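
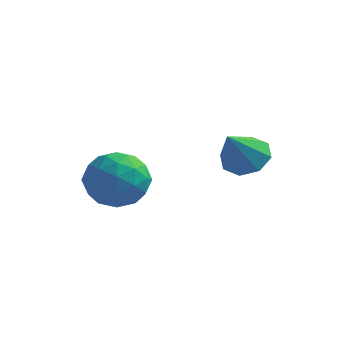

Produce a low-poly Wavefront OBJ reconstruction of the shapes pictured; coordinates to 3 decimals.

v 1.942 -1.111 -3.012
v 2.556 -0.595 -2.485
v 1.758 -2.309 -1.628
v 1.858 -0.382 -2.393
v 1.21 -0.597 -2.664
v 0.99 -1.112 -3.139
v 1.328 -1.627 -3.54
v 2.025 -1.84 -3.632
v 2.674 -1.626 -3.36
v 2.893 -1.11 -2.885
v -2.208 -2.732 -3.699
v -1.329 -3.044 -2.849
v -1.991 -4.556 -4.591
v -1.112 -4.868 -3.741
v -2.318 -4.747 -3.388
v -2.451 -3.62 -2.836
v -0.869 -3.98 -4.604
v -1.002 -2.853 -4.052
v -0.501 -3.815 -3.408
v -1.397 -4.289 -2.656
v -1.923 -3.311 -4.784
v -2.819 -3.785 -4.032
v -1.787 -2.728 -3.195
v -1.533 -4.872 -4.245
v -2.241 -4.801 -4.037
v -1.725 -4.984 -3.537
v -2.447 -3.067 -3.188
v -1.93 -3.25 -2.688
v -2.512 -4.251 -3.005
v -1.39 -4.35 -4.752
v -0.873 -4.533 -4.252
v -1.595 -2.616 -3.903
v -1.079 -2.799 -3.403
v -0.808 -3.349 -4.435
v -0.784 -3.365 -3.025
v -0.657 -4.436 -3.549
v -0.514 -3.915 -4.057
v -0.592 -3.252 -3.732
v -1.31 -3.644 -2.583
v -1.183 -4.715 -3.107
v -1.892 -4.644 -2.899
v -1.97 -3.982 -2.575
v -0.824 -4.097 -2.912
v -2.137 -2.885 -4.333
v -2.01 -3.956 -4.857
v -1.35 -3.618 -4.865
v -1.428 -2.956 -4.541
v -2.663 -3.164 -3.891
v -2.536 -4.235 -4.415
v -2.728 -4.348 -3.708
v -2.806 -3.685 -3.383
v -2.496 -3.503 -4.528
f 2 1 4
f 2 4 3
f 4 1 5
f 4 5 3
f 5 1 6
f 5 6 3
f 6 1 7
f 6 7 3
f 7 1 8
f 7 8 3
f 8 1 9
f 8 9 3
f 9 1 10
f 9 10 3
f 10 1 2
f 10 2 3
f 11 48 27
f 48 22 51
f 27 51 16
f 48 51 27
f 11 27 23
f 27 16 28
f 23 28 12
f 27 28 23
f 11 23 32
f 23 12 33
f 32 33 18
f 23 33 32
f 11 32 44
f 32 18 47
f 44 47 21
f 32 47 44
f 11 44 48
f 44 21 52
f 48 52 22
f 44 52 48
f 12 28 39
f 28 16 42
f 39 42 20
f 28 42 39
f 16 51 29
f 51 22 50
f 29 50 15
f 51 50 29
f 22 52 49
f 52 21 45
f 49 45 13
f 52 45 49
f 21 47 46
f 47 18 34
f 46 34 17
f 47 34 46
f 18 33 38
f 33 12 35
f 38 35 19
f 33 35 38
f 14 40 26
f 40 20 41
f 26 41 15
f 40 41 26
f 14 26 24
f 26 15 25
f 24 25 13
f 26 25 24
f 14 24 31
f 24 13 30
f 31 30 17
f 24 30 31
f 14 31 36
f 31 17 37
f 36 37 19
f 31 37 36
f 14 36 40
f 36 19 43
f 40 43 20
f 36 43 40
f 15 41 29
f 41 20 42
f 29 42 16
f 41 42 29
f 13 25 49
f 25 15 50
f 49 50 22
f 25 50 49
f 17 30 46
f 30 13 45
f 46 45 21
f 30 45 46
f 19 37 38
f 37 17 34
f 38 34 18
f 37 34 38
f 20 43 39
f 43 19 35
f 39 35 12
f 43 35 39



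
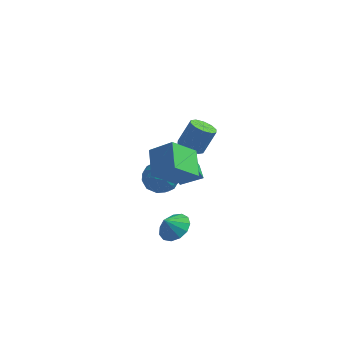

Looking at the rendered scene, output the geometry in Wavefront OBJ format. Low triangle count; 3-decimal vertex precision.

v 1.95 -1.836 -1.292
v 1.106 -3.137 0.064
v 1.11 -0.408 -0.445
v 0.266 -1.71 0.911
v 3.274 -1.65 -0.291
v 2.43 -2.952 1.065
v 2.434 -0.223 0.556
v 1.59 -1.524 1.912
v -0.665 2.301 -3.421
v -0.073 2.169 -4.43
v -1.027 0.431 -3.39
v -0.435 0.299 -4.399
v 0.141 0.574 -3.41
v 0.366 1.73 -3.429
v -1.466 0.87 -4.391
v -1.241 2.026 -4.41
v -0.568 1.285 -5.03
v 0.425 1.102 -4.424
v -1.525 1.498 -3.396
v -0.532 1.315 -2.79
v -0.337 2.399 -3.928
v -0.763 0.201 -3.892
v -0.424 0.363 -3.31
v -0.076 0.285 -3.904
v -0.079 2.141 -3.34
v 0.269 2.064 -3.933
v 0.395 1.126 -3.334
v -1.369 0.536 -3.887
v -1.021 0.459 -4.48
v -1.024 2.315 -3.916
v -0.676 2.237 -4.51
v -1.495 1.474 -4.486
v -0.28 1.802 -4.874
v -0.493 0.703 -4.856
v -1.099 1.038 -4.851
v -0.967 1.717 -4.862
v 0.304 1.695 -4.518
v 0.091 0.595 -4.499
v 0.43 0.757 -3.918
v 0.561 1.437 -3.93
v 0.013 1.175 -4.87
v -1.191 2.005 -3.321
v -1.404 0.905 -3.302
v -1.661 1.163 -3.89
v -1.53 1.843 -3.902
v -0.607 1.897 -2.964
v -0.82 0.798 -2.946
v -0.133 0.883 -2.958
v -0.001 1.562 -2.969
v -1.113 1.425 -2.95
v 2.791 -3.713 -3.316
v 3.652 -3.535 -2.817
v 2.389 -4.207 -2.444
v 3.315 -3.088 -2.719
v 2.811 -2.838 -2.81
v 2.301 -2.867 -3.062
v 1.947 -3.163 -3.394
v 1.861 -3.635 -3.701
v 2.07 -4.13 -3.886
v 2.508 -4.494 -3.89
v 3.036 -4.609 -3.712
v 3.487 -4.439 -3.407
v 3.716 -4.039 -3.074
v 1.408 -0.171 -2.786
v 1.307 -0.786 -1.645
v 0.787 0.585 -2.433
v 0.686 -0.03 -1.292
v 2.534 0.53 -2.308
v 2.433 -0.085 -1.167
v 1.913 1.286 -1.955
v 1.812 0.671 -0.814
v 0.352 3.391 -2.364
v 1.169 3.381 -2.632
v 1.685 4.039 -1.084
v 0.868 4.049 -0.816
v 0.959 3.852 -2.762
v 1.475 4.51 -1.214
v 0.517 4.146 -2.74
v 1.033 4.805 -1.192
v 0.012 4.153 -2.575
v 0.528 4.811 -1.026
v -0.363 3.868 -2.329
v 0.153 4.526 -0.78
v -0.465 3.401 -2.096
v 0.051 4.059 -0.548
v -0.255 2.93 -1.966
v 0.261 3.588 -0.418
v 0.187 2.635 -1.988
v 0.703 3.294 -0.44
v 0.692 2.629 -2.154
v 1.208 3.287 -0.605
v 1.067 2.914 -2.4
v 1.583 3.572 -0.851
f 2 4 1
f 5 2 1
f 1 4 3
f 3 5 1
f 2 8 4
f 6 2 5
f 6 8 2
f 4 8 3
f 7 5 3
f 3 8 7
f 7 6 5
f 8 6 7
f 9 46 25
f 46 20 49
f 25 49 14
f 46 49 25
f 9 25 21
f 25 14 26
f 21 26 10
f 25 26 21
f 9 21 30
f 21 10 31
f 30 31 16
f 21 31 30
f 9 30 42
f 30 16 45
f 42 45 19
f 30 45 42
f 9 42 46
f 42 19 50
f 46 50 20
f 42 50 46
f 10 26 37
f 26 14 40
f 37 40 18
f 26 40 37
f 14 49 27
f 49 20 48
f 27 48 13
f 49 48 27
f 20 50 47
f 50 19 43
f 47 43 11
f 50 43 47
f 19 45 44
f 45 16 32
f 44 32 15
f 45 32 44
f 16 31 36
f 31 10 33
f 36 33 17
f 31 33 36
f 12 38 24
f 38 18 39
f 24 39 13
f 38 39 24
f 12 24 22
f 24 13 23
f 22 23 11
f 24 23 22
f 12 22 29
f 22 11 28
f 29 28 15
f 22 28 29
f 12 29 34
f 29 15 35
f 34 35 17
f 29 35 34
f 12 34 38
f 34 17 41
f 38 41 18
f 34 41 38
f 13 39 27
f 39 18 40
f 27 40 14
f 39 40 27
f 11 23 47
f 23 13 48
f 47 48 20
f 23 48 47
f 15 28 44
f 28 11 43
f 44 43 19
f 28 43 44
f 17 35 36
f 35 15 32
f 36 32 16
f 35 32 36
f 18 41 37
f 41 17 33
f 37 33 10
f 41 33 37
f 52 51 54
f 52 54 53
f 54 51 55
f 54 55 53
f 55 51 56
f 55 56 53
f 56 51 57
f 56 57 53
f 57 51 58
f 57 58 53
f 58 51 59
f 58 59 53
f 59 51 60
f 59 60 53
f 60 51 61
f 60 61 53
f 61 51 62
f 61 62 53
f 62 51 63
f 62 63 53
f 63 51 52
f 63 52 53
f 65 67 64
f 68 65 64
f 64 67 66
f 66 68 64
f 65 71 67
f 69 65 68
f 69 71 65
f 67 71 66
f 70 68 66
f 66 71 70
f 70 69 68
f 71 69 70
f 73 72 76
f 73 76 74
f 74 76 77
f 74 77 75
f 76 72 78
f 76 78 77
f 77 78 79
f 77 79 75
f 78 72 80
f 78 80 79
f 79 80 81
f 79 81 75
f 80 72 82
f 80 82 81
f 81 82 83
f 81 83 75
f 82 72 84
f 82 84 83
f 83 84 85
f 83 85 75
f 84 72 86
f 84 86 85
f 85 86 87
f 85 87 75
f 86 72 88
f 86 88 87
f 87 88 89
f 87 89 75
f 88 72 90
f 88 90 89
f 89 90 91
f 89 91 75
f 90 72 92
f 90 92 91
f 91 92 93
f 91 93 75
f 92 72 73
f 92 73 93
f 93 73 74
f 93 74 75



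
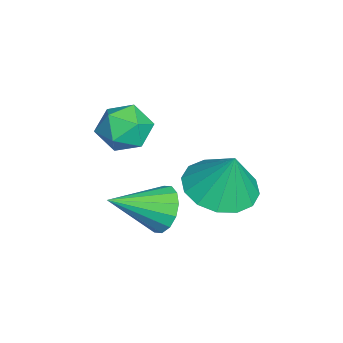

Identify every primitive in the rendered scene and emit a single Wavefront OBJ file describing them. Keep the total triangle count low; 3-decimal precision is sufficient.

v -3.69 -3.344 -0.465
v -3.168 -3.181 -1.091
v -2.692 -3.939 0.211
v -2.17 -3.776 -0.415
v -2.464 -3.156 0.054
v -3.081 -2.788 -0.364
v -2.779 -4.332 -0.516
v -3.396 -3.964 -0.934
v -2.606 -3.791 -1.122
v -2.411 -3.064 -0.77
v -3.449 -4.056 -0.11
v -3.254 -3.329 0.242
v -1.444 -2.445 -2.472
v -1.093 -2.016 -1.952
v -0.876 -3.815 -1.728
v -1.451 -2.084 -1.803
v -1.807 -2.248 -1.834
v -2.066 -2.465 -2.036
v -2.158 -2.677 -2.354
v -2.059 -2.826 -2.705
v -1.796 -2.873 -2.993
v -1.438 -2.806 -3.141
v -1.082 -2.641 -3.111
v -0.823 -2.424 -2.909
v -0.73 -2.213 -2.59
v -0.829 -2.063 -2.24
v -2.833 -1.039 -2.561
v -1.921 -1.596 -2.623
v -2.507 -0.661 -1.179
v -1.789 -1.086 -2.794
v -1.937 -0.563 -2.903
v -2.325 -0.168 -2.92
v -2.849 -0.007 -2.841
v -3.369 -0.122 -2.687
v -3.744 -0.483 -2.499
v -3.876 -0.993 -2.328
v -3.728 -1.516 -2.22
v -3.34 -1.911 -2.203
v -2.816 -2.072 -2.282
v -2.297 -1.957 -2.436
f 1 12 6
f 1 6 2
f 1 2 8
f 1 8 11
f 1 11 12
f 2 6 10
f 6 12 5
f 12 11 3
f 11 8 7
f 8 2 9
f 4 10 5
f 4 5 3
f 4 3 7
f 4 7 9
f 4 9 10
f 5 10 6
f 3 5 12
f 7 3 11
f 9 7 8
f 10 9 2
f 14 13 16
f 14 16 15
f 16 13 17
f 16 17 15
f 17 13 18
f 17 18 15
f 18 13 19
f 18 19 15
f 19 13 20
f 19 20 15
f 20 13 21
f 20 21 15
f 21 13 22
f 21 22 15
f 22 13 23
f 22 23 15
f 23 13 24
f 23 24 15
f 24 13 25
f 24 25 15
f 25 13 26
f 25 26 15
f 26 13 14
f 26 14 15
f 28 27 30
f 28 30 29
f 30 27 31
f 30 31 29
f 31 27 32
f 31 32 29
f 32 27 33
f 32 33 29
f 33 27 34
f 33 34 29
f 34 27 35
f 34 35 29
f 35 27 36
f 35 36 29
f 36 27 37
f 36 37 29
f 37 27 38
f 37 38 29
f 38 27 39
f 38 39 29
f 39 27 40
f 39 40 29
f 40 27 28
f 40 28 29



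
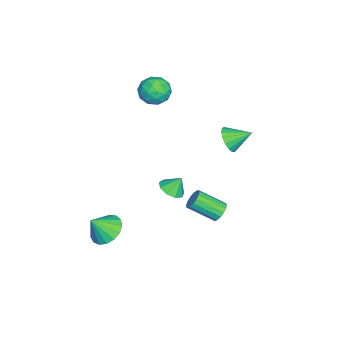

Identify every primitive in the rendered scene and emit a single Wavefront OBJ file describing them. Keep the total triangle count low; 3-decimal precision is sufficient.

v -2.706 -1.368 4.564
v -2.246 -1.051 3.762
v -2.754 -2.829 3.958
v -2.294 -2.512 3.156
v -1.817 -2.554 4.009
v -1.787 -1.651 4.383
v -3.213 -2.229 3.337
v -3.183 -1.326 3.711
v -2.559 -1.583 3.003
v -1.697 -1.783 3.419
v -3.303 -2.097 4.301
v -2.441 -2.297 4.717
v -2.472 -1.081 4.216
v -2.528 -2.799 3.504
v -2.248 -2.823 4.005
v -1.978 -2.637 3.533
v -2.202 -1.434 4.581
v -1.932 -1.248 4.11
v -1.68 -2.131 4.255
v -3.068 -2.632 3.61
v -2.798 -2.446 3.139
v -3.022 -1.243 4.187
v -2.752 -1.057 3.715
v -3.32 -1.749 3.465
v -2.385 -1.207 3.299
v -2.413 -2.066 2.943
v -2.953 -1.9 3.049
v -2.936 -1.369 3.269
v -1.878 -1.325 3.543
v -1.907 -2.184 3.187
v -1.626 -2.209 3.688
v -1.609 -1.678 3.908
v -2.062 -1.638 3.097
v -3.093 -1.696 4.533
v -3.122 -2.555 4.177
v -3.391 -2.202 3.812
v -3.374 -1.671 4.032
v -2.587 -1.814 4.777
v -2.615 -2.673 4.421
v -2.064 -2.511 4.451
v -2.047 -1.98 4.671
v -2.938 -2.242 4.623
v 3.698 -3.171 -2.8
v 4.307 -3.713 -3.412
v 4.182 -3.869 -1.7
v 4.58 -3.328 -3.288
v 4.65 -2.906 -3.052
v 4.502 -2.546 -2.758
v 4.17 -2.328 -2.473
v 3.73 -2.304 -2.264
v 3.282 -2.478 -2.177
v 2.93 -2.811 -2.233
v 2.753 -3.227 -2.419
v 2.793 -3.629 -2.692
v 3.04 -3.927 -2.99
v 3.438 -4.052 -3.244
v 3.895 -3.974 -3.397
v 0.523 2.664 3.013
v 1.194 2.962 2.627
v 0.357 3.856 3.647
v 0.895 3.051 2.381
v 0.511 3.052 2.28
v 0.13 2.963 2.347
v -0.162 2.806 2.566
v -0.296 2.617 2.888
v -0.243 2.438 3.239
v -0.015 2.311 3.538
v 0.337 2.265 3.717
v 0.731 2.31 3.735
v 1.078 2.436 3.587
v 1.297 2.615 3.308
v 1.339 2.805 2.962
v 2.145 2.563 -1.609
v 2.44 2.278 -2.087
v 2.55 0.852 -1.169
v 2.255 1.137 -0.691
v 2.664 2.399 -1.926
v 2.774 0.973 -1.008
v 2.769 2.558 -1.692
v 2.879 1.131 -0.774
v 2.732 2.718 -1.44
v 2.842 1.291 -0.521
v 2.56 2.842 -1.226
v 2.67 1.416 -0.307
v 2.293 2.903 -1.099
v 2.403 1.476 -0.181
v 1.992 2.886 -1.09
v 2.102 1.459 -0.172
v 1.726 2.795 -1.2
v 1.836 1.368 -0.281
v 1.556 2.651 -1.403
v 1.666 1.224 -0.485
v 1.521 2.487 -1.653
v 1.631 1.06 -0.735
v 1.629 2.34 -1.894
v 1.739 0.914 -0.976
v 1.855 2.245 -2.069
v 1.965 0.818 -1.151
v 2.148 2.222 -2.139
v 2.258 0.796 -1.221
v -1.666 -0.846 -3.621
v -1.199 -1.374 -3.222
v -1.834 -0.314 -2.719
v -0.891 -0.954 -3.412
v -0.946 -0.484 -3.7
v -1.338 -0.183 -3.951
v -1.883 -0.193 -4.047
v -2.327 -0.508 -3.944
v -2.462 -0.981 -3.689
v -2.224 -1.391 -3.402
v -1.725 -1.546 -3.218
f 1 38 17
f 38 12 41
f 17 41 6
f 38 41 17
f 1 17 13
f 17 6 18
f 13 18 2
f 17 18 13
f 1 13 22
f 13 2 23
f 22 23 8
f 13 23 22
f 1 22 34
f 22 8 37
f 34 37 11
f 22 37 34
f 1 34 38
f 34 11 42
f 38 42 12
f 34 42 38
f 2 18 29
f 18 6 32
f 29 32 10
f 18 32 29
f 6 41 19
f 41 12 40
f 19 40 5
f 41 40 19
f 12 42 39
f 42 11 35
f 39 35 3
f 42 35 39
f 11 37 36
f 37 8 24
f 36 24 7
f 37 24 36
f 8 23 28
f 23 2 25
f 28 25 9
f 23 25 28
f 4 30 16
f 30 10 31
f 16 31 5
f 30 31 16
f 4 16 14
f 16 5 15
f 14 15 3
f 16 15 14
f 4 14 21
f 14 3 20
f 21 20 7
f 14 20 21
f 4 21 26
f 21 7 27
f 26 27 9
f 21 27 26
f 4 26 30
f 26 9 33
f 30 33 10
f 26 33 30
f 5 31 19
f 31 10 32
f 19 32 6
f 31 32 19
f 3 15 39
f 15 5 40
f 39 40 12
f 15 40 39
f 7 20 36
f 20 3 35
f 36 35 11
f 20 35 36
f 9 27 28
f 27 7 24
f 28 24 8
f 27 24 28
f 10 33 29
f 33 9 25
f 29 25 2
f 33 25 29
f 44 43 46
f 44 46 45
f 46 43 47
f 46 47 45
f 47 43 48
f 47 48 45
f 48 43 49
f 48 49 45
f 49 43 50
f 49 50 45
f 50 43 51
f 50 51 45
f 51 43 52
f 51 52 45
f 52 43 53
f 52 53 45
f 53 43 54
f 53 54 45
f 54 43 55
f 54 55 45
f 55 43 56
f 55 56 45
f 56 43 57
f 56 57 45
f 57 43 44
f 57 44 45
f 59 58 61
f 59 61 60
f 61 58 62
f 61 62 60
f 62 58 63
f 62 63 60
f 63 58 64
f 63 64 60
f 64 58 65
f 64 65 60
f 65 58 66
f 65 66 60
f 66 58 67
f 66 67 60
f 67 58 68
f 67 68 60
f 68 58 69
f 68 69 60
f 69 58 70
f 69 70 60
f 70 58 71
f 70 71 60
f 71 58 72
f 71 72 60
f 72 58 59
f 72 59 60
f 74 73 77
f 74 77 75
f 75 77 78
f 75 78 76
f 77 73 79
f 77 79 78
f 78 79 80
f 78 80 76
f 79 73 81
f 79 81 80
f 80 81 82
f 80 82 76
f 81 73 83
f 81 83 82
f 82 83 84
f 82 84 76
f 83 73 85
f 83 85 84
f 84 85 86
f 84 86 76
f 85 73 87
f 85 87 86
f 86 87 88
f 86 88 76
f 87 73 89
f 87 89 88
f 88 89 90
f 88 90 76
f 89 73 91
f 89 91 90
f 90 91 92
f 90 92 76
f 91 73 93
f 91 93 92
f 92 93 94
f 92 94 76
f 93 73 95
f 93 95 94
f 94 95 96
f 94 96 76
f 95 73 97
f 95 97 96
f 96 97 98
f 96 98 76
f 97 73 99
f 97 99 98
f 98 99 100
f 98 100 76
f 99 73 74
f 99 74 100
f 100 74 75
f 100 75 76
f 102 101 104
f 102 104 103
f 104 101 105
f 104 105 103
f 105 101 106
f 105 106 103
f 106 101 107
f 106 107 103
f 107 101 108
f 107 108 103
f 108 101 109
f 108 109 103
f 109 101 110
f 109 110 103
f 110 101 111
f 110 111 103
f 111 101 102
f 111 102 103



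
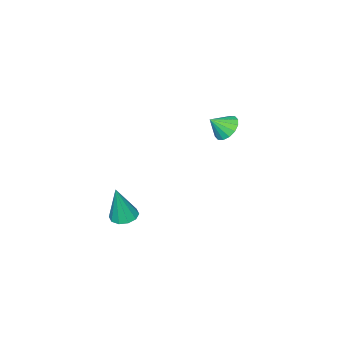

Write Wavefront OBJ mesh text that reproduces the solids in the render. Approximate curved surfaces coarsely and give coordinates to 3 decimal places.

v 2.309 -3.89 -1.174
v 2.642 -3.333 -1.213
v 2.691 -3.99 0.634
v 2.26 -3.244 -1.128
v 1.897 -3.401 -1.06
v 1.691 -3.745 -1.035
v 1.721 -4.145 -1.064
v 1.976 -4.447 -1.134
v 2.359 -4.537 -1.22
v 2.722 -4.379 -1.288
v 2.928 -4.035 -1.312
v 2.897 -3.636 -1.284
v -3.714 -3.383 1.557
v -3.37 -3.747 1.012
v -3.066 -3.797 2.243
v -3.186 -3.412 1.04
v -3.143 -3.07 1.206
v -3.253 -2.811 1.467
v -3.487 -2.706 1.752
v -3.782 -2.782 1.984
v -4.058 -3.02 2.103
v -4.242 -3.354 2.075
v -4.285 -3.697 1.908
v -4.175 -3.955 1.648
v -3.941 -4.06 1.363
v -3.647 -3.984 1.131
f 2 1 4
f 2 4 3
f 4 1 5
f 4 5 3
f 5 1 6
f 5 6 3
f 6 1 7
f 6 7 3
f 7 1 8
f 7 8 3
f 8 1 9
f 8 9 3
f 9 1 10
f 9 10 3
f 10 1 11
f 10 11 3
f 11 1 12
f 11 12 3
f 12 1 2
f 12 2 3
f 14 13 16
f 14 16 15
f 16 13 17
f 16 17 15
f 17 13 18
f 17 18 15
f 18 13 19
f 18 19 15
f 19 13 20
f 19 20 15
f 20 13 21
f 20 21 15
f 21 13 22
f 21 22 15
f 22 13 23
f 22 23 15
f 23 13 24
f 23 24 15
f 24 13 25
f 24 25 15
f 25 13 26
f 25 26 15
f 26 13 14
f 26 14 15



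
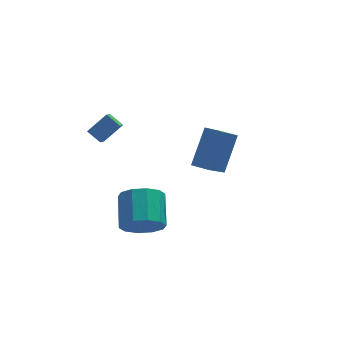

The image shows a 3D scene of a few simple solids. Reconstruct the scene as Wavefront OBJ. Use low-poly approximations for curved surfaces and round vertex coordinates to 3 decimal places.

v 1.039 0.107 0.59
v 1.945 1.181 2.083
v 0.402 0.7 0.551
v 1.309 1.773 2.044
v 2.051 1.107 -0.744
v 2.958 2.18 0.749
v 1.415 1.699 -0.783
v 2.321 2.773 0.71
v -2.661 -2.794 0.248
v -2.179 -2.481 -0.57
v -1.856 -1.033 0.174
v -2.339 -1.346 0.992
v -2.773 -2.32 -0.626
v -2.45 -0.872 0.119
v -3.324 -2.34 -0.348
v -3.002 -0.892 0.397
v -3.623 -2.534 0.158
v -3.3 -1.085 0.902
v -3.554 -2.827 0.698
v -3.231 -1.378 1.442
v -3.144 -3.107 1.066
v -2.821 -1.659 1.81
v -2.55 -3.268 1.121
v -2.227 -1.82 1.866
v -1.998 -3.248 0.843
v -1.676 -1.8 1.588
v -1.7 -3.055 0.338
v -1.377 -1.606 1.082
v -1.769 -2.762 -0.202
v -1.446 -1.313 0.542
v -3.698 3.025 1.856
v -2.759 3.272 2.594
v -3.371 3.759 1.195
v -2.432 4.005 1.933
v -3.248 2.475 1.467
v -2.309 2.721 2.205
v -2.921 3.208 0.806
v -1.982 3.455 1.544
f 2 4 1
f 5 2 1
f 1 4 3
f 3 5 1
f 2 8 4
f 6 2 5
f 6 8 2
f 4 8 3
f 7 5 3
f 3 8 7
f 7 6 5
f 8 6 7
f 10 9 13
f 10 13 11
f 11 13 14
f 11 14 12
f 13 9 15
f 13 15 14
f 14 15 16
f 14 16 12
f 15 9 17
f 15 17 16
f 16 17 18
f 16 18 12
f 17 9 19
f 17 19 18
f 18 19 20
f 18 20 12
f 19 9 21
f 19 21 20
f 20 21 22
f 20 22 12
f 21 9 23
f 21 23 22
f 22 23 24
f 22 24 12
f 23 9 25
f 23 25 24
f 24 25 26
f 24 26 12
f 25 9 27
f 25 27 26
f 26 27 28
f 26 28 12
f 27 9 29
f 27 29 28
f 28 29 30
f 28 30 12
f 29 9 10
f 29 10 30
f 30 10 11
f 30 11 12
f 32 34 31
f 35 32 31
f 31 34 33
f 33 35 31
f 32 38 34
f 36 32 35
f 36 38 32
f 34 38 33
f 37 35 33
f 33 38 37
f 37 36 35
f 38 36 37



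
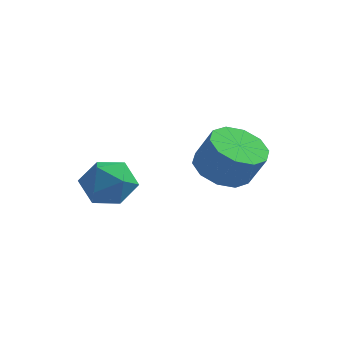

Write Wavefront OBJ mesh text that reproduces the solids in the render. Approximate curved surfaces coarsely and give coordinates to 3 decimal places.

v -0.441 2.045 -1.488
v 0.353 1.428 -1.577
v -1.433 0.752 -1.383
v -0.639 0.135 -1.472
v -0.757 0.688 -0.636
v -0.144 1.488 -0.701
v -0.936 0.692 -2.259
v -0.323 1.492 -2.324
v 0.048 0.592 -2.053
v 0.158 0.59 -1.05
v -1.238 1.59 -1.91
v -1.128 1.588 -0.907
v 2.303 3.735 -1.614
v 3.114 4.293 -1.98
v 3.748 4.162 -0.772
v 2.937 3.605 -0.406
v 2.691 4.706 -1.712
v 3.325 4.575 -0.505
v 2.12 4.749 -1.407
v 2.754 4.618 -0.2
v 1.618 4.404 -1.181
v 2.253 4.273 0.026
v 1.378 3.804 -1.12
v 2.013 3.673 0.087
v 1.492 3.178 -1.248
v 2.126 3.047 -0.04
v 1.915 2.765 -1.515
v 2.549 2.634 -0.308
v 2.486 2.722 -1.82
v 3.12 2.591 -0.613
v 2.987 3.067 -2.046
v 3.622 2.936 -0.839
v 3.227 3.667 -2.107
v 3.862 3.536 -0.9
f 1 12 6
f 1 6 2
f 1 2 8
f 1 8 11
f 1 11 12
f 2 6 10
f 6 12 5
f 12 11 3
f 11 8 7
f 8 2 9
f 4 10 5
f 4 5 3
f 4 3 7
f 4 7 9
f 4 9 10
f 5 10 6
f 3 5 12
f 7 3 11
f 9 7 8
f 10 9 2
f 14 13 17
f 14 17 15
f 15 17 18
f 15 18 16
f 17 13 19
f 17 19 18
f 18 19 20
f 18 20 16
f 19 13 21
f 19 21 20
f 20 21 22
f 20 22 16
f 21 13 23
f 21 23 22
f 22 23 24
f 22 24 16
f 23 13 25
f 23 25 24
f 24 25 26
f 24 26 16
f 25 13 27
f 25 27 26
f 26 27 28
f 26 28 16
f 27 13 29
f 27 29 28
f 28 29 30
f 28 30 16
f 29 13 31
f 29 31 30
f 30 31 32
f 30 32 16
f 31 13 33
f 31 33 32
f 32 33 34
f 32 34 16
f 33 13 14
f 33 14 34
f 34 14 15
f 34 15 16



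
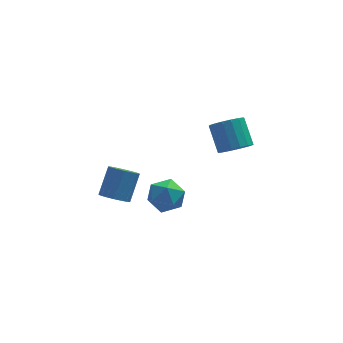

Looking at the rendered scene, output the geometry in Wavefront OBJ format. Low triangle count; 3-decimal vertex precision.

v 3.563 -0.199 -0.212
v 4.191 0.472 -0.759
v 3.906 1.85 0.606
v 3.277 1.179 1.152
v 3.724 0.562 -0.947
v 3.439 1.94 0.418
v 3.219 0.477 -0.967
v 2.934 1.855 0.398
v 2.793 0.238 -0.814
v 2.508 1.616 0.551
v 2.543 -0.102 -0.523
v 2.258 1.276 0.841
v 2.527 -0.464 -0.161
v 2.242 0.914 1.203
v 2.748 -0.765 0.189
v 2.463 0.613 1.554
v 3.156 -0.937 0.447
v 2.871 0.441 1.812
v 3.656 -0.939 0.555
v 3.371 0.439 1.919
v 4.136 -0.772 0.486
v 3.851 0.606 1.851
v 4.484 -0.474 0.258
v 4.199 0.904 1.622
v 4.621 -0.112 -0.079
v 4.336 1.265 1.286
v 4.515 0.229 -0.445
v 4.23 1.607 0.919
v -4.048 -3.944 -0.277
v -3.432 -4.606 -0.103
v -2.716 -3.557 1.35
v -3.332 -2.896 1.177
v -3.236 -4.367 -0.372
v -2.52 -3.318 1.082
v -3.201 -4.045 -0.622
v -2.485 -2.996 0.832
v -3.334 -3.702 -0.803
v -2.617 -2.654 0.65
v -3.608 -3.408 -0.881
v -2.891 -2.359 0.573
v -3.969 -3.22 -0.838
v -3.253 -2.171 0.615
v -4.346 -3.176 -0.685
v -3.63 -2.127 0.768
v -4.664 -3.283 -0.45
v -3.948 -2.234 1.003
v -4.86 -3.522 -0.182
v -4.144 -2.473 1.272
v -4.895 -3.844 0.068
v -4.179 -2.795 1.522
v -4.763 -4.186 0.25
v -4.046 -3.138 1.703
v -4.489 -4.481 0.327
v -3.772 -3.432 1.781
v -4.127 -4.669 0.285
v -3.411 -3.62 1.738
v -3.75 -4.713 0.132
v -3.034 -3.664 1.585
v -1.757 -2.445 -0.736
v -1.18 -1.776 -1.577
v -0.76 -4.044 -1.323
v -0.183 -3.375 -2.164
v 0.05 -3.199 -0.98
v -0.566 -2.211 -0.617
v -1.374 -3.609 -2.283
v -1.99 -2.621 -1.92
v -0.943 -2.496 -2.533
v -0.063 -2.242 -1.728
v -1.877 -3.578 -1.172
v -0.997 -3.324 -0.367
f 2 1 5
f 2 5 3
f 3 5 6
f 3 6 4
f 5 1 7
f 5 7 6
f 6 7 8
f 6 8 4
f 7 1 9
f 7 9 8
f 8 9 10
f 8 10 4
f 9 1 11
f 9 11 10
f 10 11 12
f 10 12 4
f 11 1 13
f 11 13 12
f 12 13 14
f 12 14 4
f 13 1 15
f 13 15 14
f 14 15 16
f 14 16 4
f 15 1 17
f 15 17 16
f 16 17 18
f 16 18 4
f 17 1 19
f 17 19 18
f 18 19 20
f 18 20 4
f 19 1 21
f 19 21 20
f 20 21 22
f 20 22 4
f 21 1 23
f 21 23 22
f 22 23 24
f 22 24 4
f 23 1 25
f 23 25 24
f 24 25 26
f 24 26 4
f 25 1 27
f 25 27 26
f 26 27 28
f 26 28 4
f 27 1 2
f 27 2 28
f 28 2 3
f 28 3 4
f 30 29 33
f 30 33 31
f 31 33 34
f 31 34 32
f 33 29 35
f 33 35 34
f 34 35 36
f 34 36 32
f 35 29 37
f 35 37 36
f 36 37 38
f 36 38 32
f 37 29 39
f 37 39 38
f 38 39 40
f 38 40 32
f 39 29 41
f 39 41 40
f 40 41 42
f 40 42 32
f 41 29 43
f 41 43 42
f 42 43 44
f 42 44 32
f 43 29 45
f 43 45 44
f 44 45 46
f 44 46 32
f 45 29 47
f 45 47 46
f 46 47 48
f 46 48 32
f 47 29 49
f 47 49 48
f 48 49 50
f 48 50 32
f 49 29 51
f 49 51 50
f 50 51 52
f 50 52 32
f 51 29 53
f 51 53 52
f 52 53 54
f 52 54 32
f 53 29 55
f 53 55 54
f 54 55 56
f 54 56 32
f 55 29 57
f 55 57 56
f 56 57 58
f 56 58 32
f 57 29 30
f 57 30 58
f 58 30 31
f 58 31 32
f 59 70 64
f 59 64 60
f 59 60 66
f 59 66 69
f 59 69 70
f 60 64 68
f 64 70 63
f 70 69 61
f 69 66 65
f 66 60 67
f 62 68 63
f 62 63 61
f 62 61 65
f 62 65 67
f 62 67 68
f 63 68 64
f 61 63 70
f 65 61 69
f 67 65 66
f 68 67 60



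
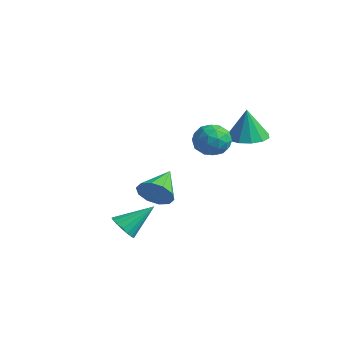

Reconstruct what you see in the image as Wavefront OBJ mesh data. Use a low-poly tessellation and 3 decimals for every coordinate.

v -1.94 -0.054 -2.269
v -1.231 -0.056 -1.522
v -2.84 1.474 -1.411
v -1.025 0.326 -1.988
v -1.169 0.563 -2.561
v -1.608 0.564 -3.022
v -2.173 0.328 -3.196
v -2.65 -0.053 -3.015
v -2.855 -0.435 -2.549
v -2.711 -0.672 -1.976
v -2.273 -0.673 -1.515
v -1.707 -0.437 -1.341
v 2.928 1.93 2.836
v 3.856 1.44 2.812
v 2.932 1.85 4.604
v 3.974 2.019 2.838
v 3.76 2.57 2.863
v 3.282 2.918 2.88
v 2.691 2.952 2.883
v 2.176 2.662 2.871
v 1.899 2.139 2.848
v 1.949 1.55 2.821
v 2.31 1.082 2.799
v 2.867 0.883 2.789
v 3.444 1.016 2.793
v 2.485 0.393 2.547
v 3.234 0.723 3.12
v 2.706 -1.103 3.12
v 3.455 -0.773 3.693
v 2.515 -0.501 3.894
v 2.378 0.423 3.54
v 3.562 -0.803 2.7
v 3.425 0.121 2.346
v 3.899 -0.017 3.215
v 3.252 0.17 3.952
v 2.688 -0.55 2.288
v 2.041 -0.363 3.025
v 2.84 0.689 2.784
v 3.1 -1.069 3.456
v 2.547 -0.909 3.575
v 2.987 -0.715 3.911
v 2.337 0.513 3.03
v 2.777 0.707 3.367
v 2.355 -0.012 3.822
v 3.163 -1.087 2.873
v 3.603 -0.893 3.21
v 2.953 0.335 2.329
v 3.393 0.529 2.665
v 3.585 -0.368 2.418
v 3.671 0.448 3.176
v 3.801 -0.431 3.512
v 3.864 -0.448 2.929
v 3.784 0.095 2.721
v 3.291 0.558 3.61
v 3.421 -0.321 3.946
v 2.868 -0.161 4.064
v 2.788 0.382 3.856
v 3.682 0.124 3.665
v 2.519 -0.059 2.294
v 2.649 -0.938 2.63
v 3.152 -0.762 2.384
v 3.072 -0.219 2.176
v 2.139 0.051 2.728
v 2.269 -0.828 3.064
v 2.156 -0.475 3.519
v 2.076 0.068 3.311
v 2.258 -0.504 2.575
v 0.364 -3.475 -2.786
v 0.995 -3.283 -3.273
v 0.876 -2.025 -1.554
v 0.725 -3.076 -3.405
v 0.383 -2.948 -3.414
v 0.038 -2.925 -3.298
v -0.243 -3.01 -3.081
v -0.403 -3.187 -2.806
v -0.412 -3.422 -2.526
v -0.267 -3.667 -2.298
v 0.004 -3.874 -2.166
v 0.345 -4.002 -2.158
v 0.691 -4.026 -2.273
v 0.971 -3.94 -2.49
v 1.132 -3.763 -2.766
v 1.14 -3.528 -3.045
f 2 1 4
f 2 4 3
f 4 1 5
f 4 5 3
f 5 1 6
f 5 6 3
f 6 1 7
f 6 7 3
f 7 1 8
f 7 8 3
f 8 1 9
f 8 9 3
f 9 1 10
f 9 10 3
f 10 1 11
f 10 11 3
f 11 1 12
f 11 12 3
f 12 1 2
f 12 2 3
f 14 13 16
f 14 16 15
f 16 13 17
f 16 17 15
f 17 13 18
f 17 18 15
f 18 13 19
f 18 19 15
f 19 13 20
f 19 20 15
f 20 13 21
f 20 21 15
f 21 13 22
f 21 22 15
f 22 13 23
f 22 23 15
f 23 13 24
f 23 24 15
f 24 13 25
f 24 25 15
f 25 13 14
f 25 14 15
f 26 63 42
f 63 37 66
f 42 66 31
f 63 66 42
f 26 42 38
f 42 31 43
f 38 43 27
f 42 43 38
f 26 38 47
f 38 27 48
f 47 48 33
f 38 48 47
f 26 47 59
f 47 33 62
f 59 62 36
f 47 62 59
f 26 59 63
f 59 36 67
f 63 67 37
f 59 67 63
f 27 43 54
f 43 31 57
f 54 57 35
f 43 57 54
f 31 66 44
f 66 37 65
f 44 65 30
f 66 65 44
f 37 67 64
f 67 36 60
f 64 60 28
f 67 60 64
f 36 62 61
f 62 33 49
f 61 49 32
f 62 49 61
f 33 48 53
f 48 27 50
f 53 50 34
f 48 50 53
f 29 55 41
f 55 35 56
f 41 56 30
f 55 56 41
f 29 41 39
f 41 30 40
f 39 40 28
f 41 40 39
f 29 39 46
f 39 28 45
f 46 45 32
f 39 45 46
f 29 46 51
f 46 32 52
f 51 52 34
f 46 52 51
f 29 51 55
f 51 34 58
f 55 58 35
f 51 58 55
f 30 56 44
f 56 35 57
f 44 57 31
f 56 57 44
f 28 40 64
f 40 30 65
f 64 65 37
f 40 65 64
f 32 45 61
f 45 28 60
f 61 60 36
f 45 60 61
f 34 52 53
f 52 32 49
f 53 49 33
f 52 49 53
f 35 58 54
f 58 34 50
f 54 50 27
f 58 50 54
f 69 68 71
f 69 71 70
f 71 68 72
f 71 72 70
f 72 68 73
f 72 73 70
f 73 68 74
f 73 74 70
f 74 68 75
f 74 75 70
f 75 68 76
f 75 76 70
f 76 68 77
f 76 77 70
f 77 68 78
f 77 78 70
f 78 68 79
f 78 79 70
f 79 68 80
f 79 80 70
f 80 68 81
f 80 81 70
f 81 68 82
f 81 82 70
f 82 68 83
f 82 83 70
f 83 68 69
f 83 69 70



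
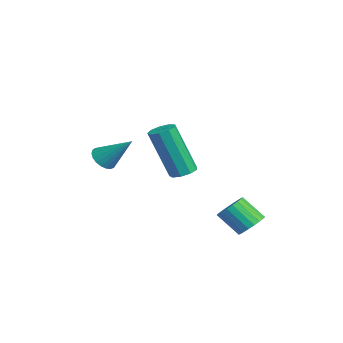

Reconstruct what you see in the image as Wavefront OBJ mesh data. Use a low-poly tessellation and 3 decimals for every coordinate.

v 2.042 1.494 -1.911
v 2.527 1.65 -1.805
v 2.322 0.922 0.197
v 1.838 0.766 0.091
v 2.296 1.912 -1.733
v 2.092 1.183 0.269
v 1.947 1.978 -1.745
v 1.742 1.249 0.257
v 1.642 1.817 -1.834
v 1.438 1.089 0.168
v 1.525 1.506 -1.96
v 1.32 0.777 0.042
v 1.649 1.189 -2.062
v 1.445 0.461 -0.06
v 1.958 1.015 -2.094
v 1.753 0.286 -0.092
v 2.306 1.065 -2.04
v 2.101 0.337 -0.038
v 2.531 1.316 -1.926
v 2.326 0.588 0.076
v -1.806 -0.763 -2.532
v -1.439 -0.579 -2.942
v -1.114 0.183 -1.488
v -1.622 -0.422 -2.963
v -1.836 -0.324 -2.91
v -2.044 -0.303 -2.792
v -2.212 -0.361 -2.628
v -2.309 -0.488 -2.448
v -2.32 -0.663 -2.283
v -2.241 -0.856 -2.16
v -2.087 -1.032 -2.102
v -1.885 -1.162 -2.119
v -1.668 -1.223 -2.206
v -1.476 -1.205 -2.351
v -1.341 -1.11 -2.526
v -1.286 -0.955 -2.703
v -1.321 -0.767 -2.85
v 3.047 3.704 -4.236
v 3.586 3.675 -3.973
v 3.151 2.986 -3.161
v 2.613 3.016 -3.424
v 3.484 3.872 -3.86
v 3.049 3.184 -3.048
v 3.306 4.041 -3.812
v 2.871 3.352 -3
v 3.084 4.151 -3.837
v 2.649 3.463 -3.025
v 2.855 4.184 -3.932
v 2.42 3.496 -3.12
v 2.66 4.134 -4.079
v 2.225 3.446 -3.267
v 2.531 4.01 -4.253
v 2.097 3.322 -3.441
v 2.492 3.833 -4.424
v 2.058 3.144 -3.612
v 2.549 3.634 -4.563
v 2.114 2.945 -3.751
v 2.692 3.446 -4.645
v 2.257 2.758 -3.833
v 2.897 3.304 -4.656
v 2.462 2.615 -3.844
v 3.127 3.23 -4.595
v 2.692 2.542 -3.783
v 3.344 3.239 -4.472
v 2.909 2.55 -3.66
v 3.509 3.328 -4.308
v 3.074 2.639 -3.496
v 3.595 3.482 -4.131
v 3.16 2.794 -3.319
f 2 1 5
f 2 5 3
f 3 5 6
f 3 6 4
f 5 1 7
f 5 7 6
f 6 7 8
f 6 8 4
f 7 1 9
f 7 9 8
f 8 9 10
f 8 10 4
f 9 1 11
f 9 11 10
f 10 11 12
f 10 12 4
f 11 1 13
f 11 13 12
f 12 13 14
f 12 14 4
f 13 1 15
f 13 15 14
f 14 15 16
f 14 16 4
f 15 1 17
f 15 17 16
f 16 17 18
f 16 18 4
f 17 1 19
f 17 19 18
f 18 19 20
f 18 20 4
f 19 1 2
f 19 2 20
f 20 2 3
f 20 3 4
f 22 21 24
f 22 24 23
f 24 21 25
f 24 25 23
f 25 21 26
f 25 26 23
f 26 21 27
f 26 27 23
f 27 21 28
f 27 28 23
f 28 21 29
f 28 29 23
f 29 21 30
f 29 30 23
f 30 21 31
f 30 31 23
f 31 21 32
f 31 32 23
f 32 21 33
f 32 33 23
f 33 21 34
f 33 34 23
f 34 21 35
f 34 35 23
f 35 21 36
f 35 36 23
f 36 21 37
f 36 37 23
f 37 21 22
f 37 22 23
f 39 38 42
f 39 42 40
f 40 42 43
f 40 43 41
f 42 38 44
f 42 44 43
f 43 44 45
f 43 45 41
f 44 38 46
f 44 46 45
f 45 46 47
f 45 47 41
f 46 38 48
f 46 48 47
f 47 48 49
f 47 49 41
f 48 38 50
f 48 50 49
f 49 50 51
f 49 51 41
f 50 38 52
f 50 52 51
f 51 52 53
f 51 53 41
f 52 38 54
f 52 54 53
f 53 54 55
f 53 55 41
f 54 38 56
f 54 56 55
f 55 56 57
f 55 57 41
f 56 38 58
f 56 58 57
f 57 58 59
f 57 59 41
f 58 38 60
f 58 60 59
f 59 60 61
f 59 61 41
f 60 38 62
f 60 62 61
f 61 62 63
f 61 63 41
f 62 38 64
f 62 64 63
f 63 64 65
f 63 65 41
f 64 38 66
f 64 66 65
f 65 66 67
f 65 67 41
f 66 38 68
f 66 68 67
f 67 68 69
f 67 69 41
f 68 38 39
f 68 39 69
f 69 39 40
f 69 40 41



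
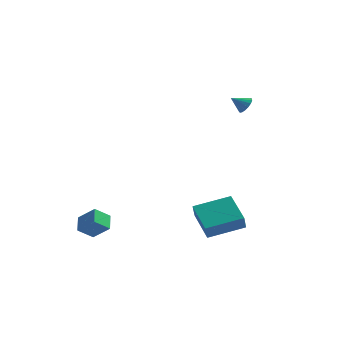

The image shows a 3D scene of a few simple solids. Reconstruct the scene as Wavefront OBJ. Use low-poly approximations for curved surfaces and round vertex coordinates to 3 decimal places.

v 2.213 -2.531 -3.175
v 2.213 -3.02 -2.268
v 4.088 -1.535 -2.64
v 4.088 -2.023 -1.733
v 3.272 -4.077 -4.007
v 3.272 -4.565 -3.1
v 5.147 -3.08 -3.472
v 5.147 -3.569 -2.565
v -3.116 -3.793 -4.863
v -3.823 -4.353 -4.166
v -3.364 -2.849 -4.356
v -4.071 -3.408 -3.658
v -2.109 -3.992 -4.002
v -2.816 -4.551 -3.304
v -2.357 -3.047 -3.494
v -3.064 -3.607 -2.797
v 3.564 4.081 2.699
v 3.959 3.969 3.164
v 2.776 3.799 3.301
v 3.885 4.254 3.201
v 3.737 4.499 3.122
v 3.55 4.649 2.947
v 3.366 4.668 2.716
v 3.227 4.553 2.48
v 3.165 4.33 2.295
v 3.195 4.049 2.202
v 3.309 3.776 2.223
v 3.481 3.573 2.353
v 3.673 3.486 2.563
v 3.839 3.535 2.804
v 3.942 3.71 3.021
f 2 4 1
f 5 2 1
f 1 4 3
f 3 5 1
f 2 8 4
f 6 2 5
f 6 8 2
f 4 8 3
f 7 5 3
f 3 8 7
f 7 6 5
f 8 6 7
f 10 12 9
f 13 10 9
f 9 12 11
f 11 13 9
f 10 16 12
f 14 10 13
f 14 16 10
f 12 16 11
f 15 13 11
f 11 16 15
f 15 14 13
f 16 14 15
f 18 17 20
f 18 20 19
f 20 17 21
f 20 21 19
f 21 17 22
f 21 22 19
f 22 17 23
f 22 23 19
f 23 17 24
f 23 24 19
f 24 17 25
f 24 25 19
f 25 17 26
f 25 26 19
f 26 17 27
f 26 27 19
f 27 17 28
f 27 28 19
f 28 17 29
f 28 29 19
f 29 17 30
f 29 30 19
f 30 17 31
f 30 31 19
f 31 17 18
f 31 18 19



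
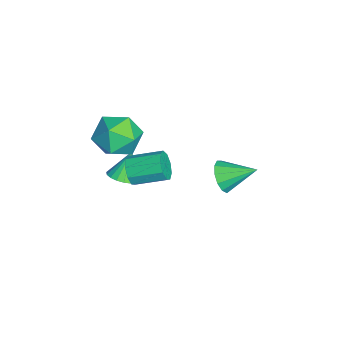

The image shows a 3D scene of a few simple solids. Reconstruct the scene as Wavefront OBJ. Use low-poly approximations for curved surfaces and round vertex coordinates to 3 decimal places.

v -2.963 -1.965 -3.02
v -2.596 -2.435 -2.693
v -3.477 -1.575 -1.88
v -2.412 -2.194 -2.693
v -2.338 -1.908 -2.757
v -2.387 -1.633 -2.874
v -2.551 -1.424 -3.019
v -2.796 -1.322 -3.164
v -3.074 -1.347 -3.281
v -3.33 -1.495 -3.346
v -3.513 -1.736 -3.347
v -3.587 -2.022 -3.283
v -3.538 -2.297 -3.166
v -3.374 -2.506 -3.021
v -3.13 -2.608 -2.875
v -2.852 -2.583 -2.758
v -3.865 2.095 -4.033
v -3.251 2.237 -4.525
v -3.635 3.465 -3.347
v -3.618 2.401 -4.729
v -4.063 2.468 -4.712
v -4.446 2.416 -4.48
v -4.644 2.262 -4.106
v -4.596 2.055 -3.708
v -4.315 1.861 -3.414
v -3.892 1.74 -3.316
v -3.46 1.733 -3.446
v -3.157 1.84 -3.762
v -3.079 2.028 -4.164
v -1.944 -1.54 -0.481
v -1.467 -2.364 0.078
v -3.493 -1.876 0.342
v -3.016 -2.7 0.901
v -2.736 -1.654 1.115
v -1.779 -1.446 0.606
v -3.181 -2.794 -0.186
v -2.224 -2.586 -0.695
v -2.232 -3.139 0.26
v -1.957 -2.435 1.065
v -3.003 -1.805 -0.645
v -2.728 -1.101 0.16
v -0.907 -1.584 -0.466
v -0.573 -1.801 0.073
v -0.438 -0.473 0.524
v -0.773 -0.256 -0.014
v -0.281 -1.715 -0.269
v -0.146 -0.386 0.183
v -0.281 -1.568 -0.703
v -0.146 -0.239 -0.251
v -0.575 -1.428 -1.026
v -0.44 -0.099 -0.574
v -1.024 -1.362 -1.087
v -0.889 -0.033 -0.635
v -1.419 -1.399 -0.857
v -1.284 -0.071 -0.406
v -1.574 -1.524 -0.444
v -1.439 -0.195 0.007
v -1.418 -1.677 -0.042
v -1.283 -0.348 0.41
v -1.023 -1.786 0.163
v -0.888 -0.457 0.614
f 2 1 4
f 2 4 3
f 4 1 5
f 4 5 3
f 5 1 6
f 5 6 3
f 6 1 7
f 6 7 3
f 7 1 8
f 7 8 3
f 8 1 9
f 8 9 3
f 9 1 10
f 9 10 3
f 10 1 11
f 10 11 3
f 11 1 12
f 11 12 3
f 12 1 13
f 12 13 3
f 13 1 14
f 13 14 3
f 14 1 15
f 14 15 3
f 15 1 16
f 15 16 3
f 16 1 2
f 16 2 3
f 18 17 20
f 18 20 19
f 20 17 21
f 20 21 19
f 21 17 22
f 21 22 19
f 22 17 23
f 22 23 19
f 23 17 24
f 23 24 19
f 24 17 25
f 24 25 19
f 25 17 26
f 25 26 19
f 26 17 27
f 26 27 19
f 27 17 28
f 27 28 19
f 28 17 29
f 28 29 19
f 29 17 18
f 29 18 19
f 30 41 35
f 30 35 31
f 30 31 37
f 30 37 40
f 30 40 41
f 31 35 39
f 35 41 34
f 41 40 32
f 40 37 36
f 37 31 38
f 33 39 34
f 33 34 32
f 33 32 36
f 33 36 38
f 33 38 39
f 34 39 35
f 32 34 41
f 36 32 40
f 38 36 37
f 39 38 31
f 43 42 46
f 43 46 44
f 44 46 47
f 44 47 45
f 46 42 48
f 46 48 47
f 47 48 49
f 47 49 45
f 48 42 50
f 48 50 49
f 49 50 51
f 49 51 45
f 50 42 52
f 50 52 51
f 51 52 53
f 51 53 45
f 52 42 54
f 52 54 53
f 53 54 55
f 53 55 45
f 54 42 56
f 54 56 55
f 55 56 57
f 55 57 45
f 56 42 58
f 56 58 57
f 57 58 59
f 57 59 45
f 58 42 60
f 58 60 59
f 59 60 61
f 59 61 45
f 60 42 43
f 60 43 61
f 61 43 44
f 61 44 45



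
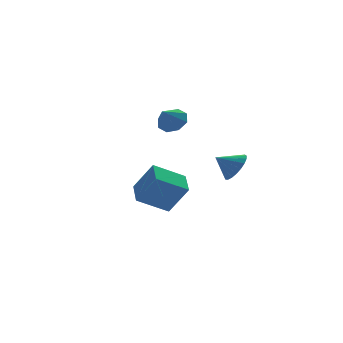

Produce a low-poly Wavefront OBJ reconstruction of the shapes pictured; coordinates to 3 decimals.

v 2.816 -4.159 2.104
v 3.472 -3.631 2.662
v 1.824 -3.721 2.856
v 3.368 -3.354 2.364
v 3.169 -3.217 2.02
v 2.909 -3.242 1.692
v 2.633 -3.426 1.434
v 2.388 -3.737 1.293
v 2.218 -4.121 1.291
v 2.151 -4.511 1.431
v 2.199 -4.841 1.687
v 2.353 -5.053 2.015
v 2.588 -5.11 2.358
v 2.862 -5.003 2.658
v 3.129 -4.75 2.862
v 3.341 -4.395 2.934
v 3.462 -3.999 2.864
v 2.914 3.216 3.261
v 3.482 3.588 3.954
v 2.006 2.744 4.259
v 2.971 4.071 3.717
v 2.426 4.053 3.213
v 2.167 3.546 2.737
v 2.346 2.845 2.568
v 2.858 2.362 2.805
v 3.403 2.38 3.309
v 3.661 2.887 3.785
v -1.349 -0.606 -0.846
v -0.534 -1.393 0.91
v -0.747 0.911 -0.446
v 0.069 0.124 1.31
v 0.431 -1.044 -1.87
v 1.247 -1.831 -0.114
v 1.034 0.473 -1.47
v 1.849 -0.314 0.286
f 2 1 4
f 2 4 3
f 4 1 5
f 4 5 3
f 5 1 6
f 5 6 3
f 6 1 7
f 6 7 3
f 7 1 8
f 7 8 3
f 8 1 9
f 8 9 3
f 9 1 10
f 9 10 3
f 10 1 11
f 10 11 3
f 11 1 12
f 11 12 3
f 12 1 13
f 12 13 3
f 13 1 14
f 13 14 3
f 14 1 15
f 14 15 3
f 15 1 16
f 15 16 3
f 16 1 17
f 16 17 3
f 17 1 2
f 17 2 3
f 19 18 21
f 19 21 20
f 21 18 22
f 21 22 20
f 22 18 23
f 22 23 20
f 23 18 24
f 23 24 20
f 24 18 25
f 24 25 20
f 25 18 26
f 25 26 20
f 26 18 27
f 26 27 20
f 27 18 19
f 27 19 20
f 29 31 28
f 32 29 28
f 28 31 30
f 30 32 28
f 29 35 31
f 33 29 32
f 33 35 29
f 31 35 30
f 34 32 30
f 30 35 34
f 34 33 32
f 35 33 34



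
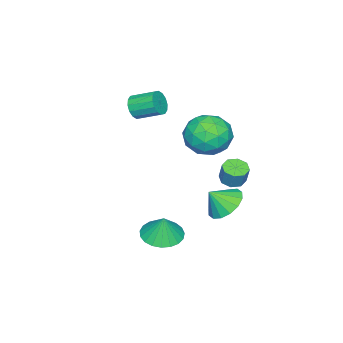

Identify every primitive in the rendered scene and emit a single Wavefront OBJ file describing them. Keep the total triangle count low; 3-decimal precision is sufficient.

v -1.639 -2.338 2.635
v -1.253 -2.033 2.123
v -1.495 -0.837 2.653
v -1.881 -1.142 3.165
v -1.596 -2.044 1.99
v -1.838 -0.848 2.52
v -1.95 -2.133 2.031
v -2.192 -0.937 2.56
v -2.221 -2.277 2.233
v -2.463 -1.082 2.763
v -2.336 -2.438 2.543
v -2.578 -1.242 3.073
v -2.264 -2.572 2.878
v -2.506 -1.376 3.407
v -2.025 -2.643 3.147
v -2.267 -1.447 3.677
v -1.682 -2.632 3.28
v -1.924 -1.436 3.81
v -1.328 -2.543 3.24
v -1.57 -1.347 3.769
v -1.057 -2.398 3.037
v -1.299 -1.203 3.567
v -0.942 -2.238 2.727
v -1.184 -1.042 3.257
v -1.014 -2.104 2.393
v -1.256 -0.908 2.922
v 0.91 0.587 -3.661
v 1.929 0.658 -3.852
v 1.13 0.813 -2.399
v 1.8 1.067 -3.902
v 1.516 1.394 -3.911
v 1.128 1.581 -3.876
v 0.702 1.596 -3.805
v 0.312 1.437 -3.708
v 0.025 1.131 -3.603
v -0.109 0.731 -3.508
v -0.067 0.306 -3.439
v 0.144 -0.07 -3.409
v 0.488 -0.333 -3.422
v 0.904 -0.436 -3.477
v 1.321 -0.363 -3.563
v 1.667 -0.125 -3.666
v 1.882 0.236 -3.768
v -2.277 2.156 -2.955
v -1.415 1.992 -3.551
v -1.763 1.544 -2.045
v -1.319 2.464 -3.288
v -1.479 2.853 -2.936
v -1.852 3.056 -2.589
v -2.34 3.017 -2.34
v -2.81 2.747 -2.256
v -3.138 2.319 -2.359
v -3.234 1.847 -2.621
v -3.074 1.458 -2.973
v -2.701 1.255 -3.32
v -2.213 1.294 -3.569
v -1.743 1.564 -3.654
v -2.324 1.335 2.603
v -1.699 2.259 3.146
v -0.901 1.201 1.194
v -0.276 2.125 1.737
v -0.365 1.022 2.298
v -1.244 1.105 3.169
v -1.356 2.355 1.171
v -2.235 2.438 2.042
v -1.1 2.889 2.261
v -0.488 2.066 2.958
v -2.112 1.394 1.382
v -1.5 0.571 2.079
v -2.137 1.809 2.998
v -0.463 1.651 1.342
v -0.516 1.003 1.672
v -0.148 1.546 1.991
v -1.869 1.131 3.012
v -1.502 1.674 3.331
v -0.718 0.946 2.833
v -1.098 1.786 1.009
v -0.731 2.329 1.328
v -2.452 1.914 2.349
v -2.084 2.457 2.668
v -1.882 2.514 1.507
v -1.417 2.723 2.797
v -0.581 2.644 1.969
v -1.215 2.779 1.636
v -1.732 2.828 2.148
v -1.057 2.238 3.207
v -0.221 2.159 2.378
v -0.273 1.511 2.708
v -0.79 1.56 3.22
v -0.705 2.609 2.686
v -2.379 1.301 1.962
v -1.543 1.222 1.133
v -1.81 1.9 1.12
v -2.327 1.949 1.632
v -2.019 0.816 2.371
v -1.183 0.737 1.543
v -0.868 0.632 2.192
v -1.385 0.681 2.704
v -1.895 0.851 1.654
v -2.063 2.63 -0.913
v -1.481 2.843 -1.11
v -1.256 3.123 -0.145
v -1.837 2.91 0.053
v -1.831 3.196 -1.131
v -1.605 3.476 -0.166
v -2.316 3.218 -1.024
v -2.09 3.498 -0.059
v -2.653 2.895 -0.852
v -2.427 3.175 0.114
v -2.644 2.417 -0.715
v -2.419 2.697 0.25
v -2.295 2.064 -0.694
v -2.069 2.344 0.271
v -1.81 2.042 -0.801
v -1.584 2.322 0.164
v -1.473 2.365 -0.974
v -1.247 2.645 -0.008
f 2 1 5
f 2 5 3
f 3 5 6
f 3 6 4
f 5 1 7
f 5 7 6
f 6 7 8
f 6 8 4
f 7 1 9
f 7 9 8
f 8 9 10
f 8 10 4
f 9 1 11
f 9 11 10
f 10 11 12
f 10 12 4
f 11 1 13
f 11 13 12
f 12 13 14
f 12 14 4
f 13 1 15
f 13 15 14
f 14 15 16
f 14 16 4
f 15 1 17
f 15 17 16
f 16 17 18
f 16 18 4
f 17 1 19
f 17 19 18
f 18 19 20
f 18 20 4
f 19 1 21
f 19 21 20
f 20 21 22
f 20 22 4
f 21 1 23
f 21 23 22
f 22 23 24
f 22 24 4
f 23 1 25
f 23 25 24
f 24 25 26
f 24 26 4
f 25 1 2
f 25 2 26
f 26 2 3
f 26 3 4
f 28 27 30
f 28 30 29
f 30 27 31
f 30 31 29
f 31 27 32
f 31 32 29
f 32 27 33
f 32 33 29
f 33 27 34
f 33 34 29
f 34 27 35
f 34 35 29
f 35 27 36
f 35 36 29
f 36 27 37
f 36 37 29
f 37 27 38
f 37 38 29
f 38 27 39
f 38 39 29
f 39 27 40
f 39 40 29
f 40 27 41
f 40 41 29
f 41 27 42
f 41 42 29
f 42 27 43
f 42 43 29
f 43 27 28
f 43 28 29
f 45 44 47
f 45 47 46
f 47 44 48
f 47 48 46
f 48 44 49
f 48 49 46
f 49 44 50
f 49 50 46
f 50 44 51
f 50 51 46
f 51 44 52
f 51 52 46
f 52 44 53
f 52 53 46
f 53 44 54
f 53 54 46
f 54 44 55
f 54 55 46
f 55 44 56
f 55 56 46
f 56 44 57
f 56 57 46
f 57 44 45
f 57 45 46
f 58 95 74
f 95 69 98
f 74 98 63
f 95 98 74
f 58 74 70
f 74 63 75
f 70 75 59
f 74 75 70
f 58 70 79
f 70 59 80
f 79 80 65
f 70 80 79
f 58 79 91
f 79 65 94
f 91 94 68
f 79 94 91
f 58 91 95
f 91 68 99
f 95 99 69
f 91 99 95
f 59 75 86
f 75 63 89
f 86 89 67
f 75 89 86
f 63 98 76
f 98 69 97
f 76 97 62
f 98 97 76
f 69 99 96
f 99 68 92
f 96 92 60
f 99 92 96
f 68 94 93
f 94 65 81
f 93 81 64
f 94 81 93
f 65 80 85
f 80 59 82
f 85 82 66
f 80 82 85
f 61 87 73
f 87 67 88
f 73 88 62
f 87 88 73
f 61 73 71
f 73 62 72
f 71 72 60
f 73 72 71
f 61 71 78
f 71 60 77
f 78 77 64
f 71 77 78
f 61 78 83
f 78 64 84
f 83 84 66
f 78 84 83
f 61 83 87
f 83 66 90
f 87 90 67
f 83 90 87
f 62 88 76
f 88 67 89
f 76 89 63
f 88 89 76
f 60 72 96
f 72 62 97
f 96 97 69
f 72 97 96
f 64 77 93
f 77 60 92
f 93 92 68
f 77 92 93
f 66 84 85
f 84 64 81
f 85 81 65
f 84 81 85
f 67 90 86
f 90 66 82
f 86 82 59
f 90 82 86
f 101 100 104
f 101 104 102
f 102 104 105
f 102 105 103
f 104 100 106
f 104 106 105
f 105 106 107
f 105 107 103
f 106 100 108
f 106 108 107
f 107 108 109
f 107 109 103
f 108 100 110
f 108 110 109
f 109 110 111
f 109 111 103
f 110 100 112
f 110 112 111
f 111 112 113
f 111 113 103
f 112 100 114
f 112 114 113
f 113 114 115
f 113 115 103
f 114 100 116
f 114 116 115
f 115 116 117
f 115 117 103
f 116 100 101
f 116 101 117
f 117 101 102
f 117 102 103



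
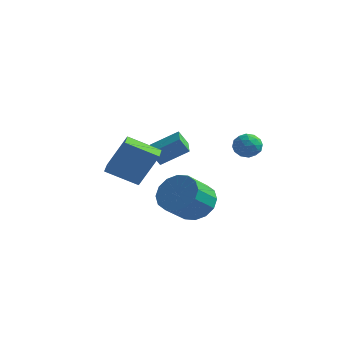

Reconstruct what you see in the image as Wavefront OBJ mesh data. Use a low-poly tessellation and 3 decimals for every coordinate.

v -4.334 3.702 -0.398
v -3.284 4.536 0.418
v -3.93 3.907 -1.129
v -2.88 4.742 -0.313
v -3.24 2.158 -0.227
v -2.19 2.993 0.589
v -2.836 2.364 -0.958
v -1.786 3.198 -0.142
v -3.848 -0.583 -0.644
v -3.029 -0.129 1.146
v -4.373 0.349 -0.64
v -3.554 0.803 1.15
v -2.506 0.177 -1.45
v -1.687 0.631 0.34
v -3.031 1.109 -1.446
v -2.212 1.563 0.344
v 1.235 -0.857 -1.302
v 1.895 -0.408 -0.604
v 1.745 -1.654 0.339
v 1.085 -2.103 -0.358
v 1.395 -0.237 -0.457
v 1.245 -1.483 0.486
v 0.852 -0.232 -0.536
v 0.703 -1.477 0.407
v 0.412 -0.394 -0.82
v 0.262 -1.64 0.123
v 0.192 -0.68 -1.234
v 0.042 -1.926 -0.29
v 0.251 -1.014 -1.665
v 0.102 -2.26 -0.722
v 0.575 -1.306 -1.999
v 0.425 -2.552 -1.056
v 1.075 -1.477 -2.146
v 0.925 -2.723 -1.203
v 1.617 -1.483 -2.067
v 1.468 -2.728 -1.124
v 2.058 -1.32 -1.783
v 1.908 -2.566 -0.84
v 2.278 -1.034 -1.37
v 2.128 -2.28 -0.426
v 2.218 -0.7 -0.938
v 2.069 -1.946 0.005
v 1.285 3.714 1.058
v 1.801 3.513 0.589
v 1.019 2.587 1.251
v 1.535 2.386 0.782
v 1.719 2.684 1.417
v 1.883 3.381 1.298
v 0.937 2.719 0.542
v 1.101 3.416 0.423
v 1.585 2.898 0.27
v 2.069 2.876 0.811
v 0.751 3.224 1.029
v 1.235 3.202 1.57
v 1.566 3.712 0.807
v 1.254 2.388 1.033
v 1.362 2.563 1.407
v 1.665 2.445 1.131
v 1.615 3.635 1.223
v 1.918 3.516 0.947
v 1.87 3.03 1.434
v 0.902 2.584 0.893
v 1.205 2.465 0.617
v 1.155 3.655 0.709
v 1.458 3.537 0.433
v 0.95 3.07 0.406
v 1.743 3.232 0.344
v 1.586 2.57 0.457
v 1.235 2.766 0.316
v 1.331 3.175 0.246
v 2.027 3.22 0.661
v 1.871 2.557 0.775
v 1.979 2.733 1.148
v 2.075 3.142 1.078
v 1.9 2.858 0.474
v 0.949 3.543 1.065
v 0.793 2.88 1.179
v 0.745 2.958 0.762
v 0.841 3.367 0.692
v 1.234 3.53 1.383
v 1.077 2.868 1.496
v 1.489 2.925 1.594
v 1.585 3.334 1.524
v 0.92 3.242 1.366
f 2 4 1
f 5 2 1
f 1 4 3
f 3 5 1
f 2 8 4
f 6 2 5
f 6 8 2
f 4 8 3
f 7 5 3
f 3 8 7
f 7 6 5
f 8 6 7
f 10 12 9
f 13 10 9
f 9 12 11
f 11 13 9
f 10 16 12
f 14 10 13
f 14 16 10
f 12 16 11
f 15 13 11
f 11 16 15
f 15 14 13
f 16 14 15
f 18 17 21
f 18 21 19
f 19 21 22
f 19 22 20
f 21 17 23
f 21 23 22
f 22 23 24
f 22 24 20
f 23 17 25
f 23 25 24
f 24 25 26
f 24 26 20
f 25 17 27
f 25 27 26
f 26 27 28
f 26 28 20
f 27 17 29
f 27 29 28
f 28 29 30
f 28 30 20
f 29 17 31
f 29 31 30
f 30 31 32
f 30 32 20
f 31 17 33
f 31 33 32
f 32 33 34
f 32 34 20
f 33 17 35
f 33 35 34
f 34 35 36
f 34 36 20
f 35 17 37
f 35 37 36
f 36 37 38
f 36 38 20
f 37 17 39
f 37 39 38
f 38 39 40
f 38 40 20
f 39 17 41
f 39 41 40
f 40 41 42
f 40 42 20
f 41 17 18
f 41 18 42
f 42 18 19
f 42 19 20
f 43 80 59
f 80 54 83
f 59 83 48
f 80 83 59
f 43 59 55
f 59 48 60
f 55 60 44
f 59 60 55
f 43 55 64
f 55 44 65
f 64 65 50
f 55 65 64
f 43 64 76
f 64 50 79
f 76 79 53
f 64 79 76
f 43 76 80
f 76 53 84
f 80 84 54
f 76 84 80
f 44 60 71
f 60 48 74
f 71 74 52
f 60 74 71
f 48 83 61
f 83 54 82
f 61 82 47
f 83 82 61
f 54 84 81
f 84 53 77
f 81 77 45
f 84 77 81
f 53 79 78
f 79 50 66
f 78 66 49
f 79 66 78
f 50 65 70
f 65 44 67
f 70 67 51
f 65 67 70
f 46 72 58
f 72 52 73
f 58 73 47
f 72 73 58
f 46 58 56
f 58 47 57
f 56 57 45
f 58 57 56
f 46 56 63
f 56 45 62
f 63 62 49
f 56 62 63
f 46 63 68
f 63 49 69
f 68 69 51
f 63 69 68
f 46 68 72
f 68 51 75
f 72 75 52
f 68 75 72
f 47 73 61
f 73 52 74
f 61 74 48
f 73 74 61
f 45 57 81
f 57 47 82
f 81 82 54
f 57 82 81
f 49 62 78
f 62 45 77
f 78 77 53
f 62 77 78
f 51 69 70
f 69 49 66
f 70 66 50
f 69 66 70
f 52 75 71
f 75 51 67
f 71 67 44
f 75 67 71



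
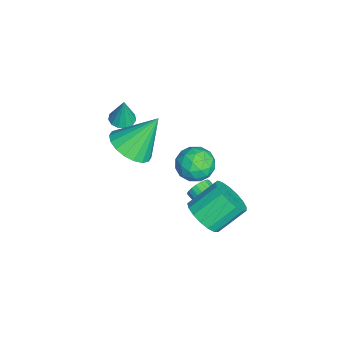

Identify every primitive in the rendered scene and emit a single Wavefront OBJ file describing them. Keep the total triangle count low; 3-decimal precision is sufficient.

v 1.376 0.97 -0.792
v 1.884 0.569 -0.084
v 1.373 1.729 0.941
v 0.864 2.13 0.232
v 2.178 0.866 -0.275
v 1.666 2.027 0.75
v 2.287 1.188 -0.584
v 1.776 2.348 0.44
v 2.188 1.46 -0.941
v 1.676 2.62 0.083
v 1.903 1.619 -1.264
v 1.391 2.779 -0.24
v 1.497 1.63 -1.479
v 0.985 2.79 -0.455
v 1.063 1.489 -1.537
v 0.551 2.649 -0.512
v 0.701 1.23 -1.424
v 0.189 2.39 -0.399
v 0.493 0.911 -1.166
v -0.018 2.071 -0.141
v 0.488 0.606 -0.823
v -0.023 1.766 0.202
v 0.686 0.384 -0.472
v 0.175 1.544 0.552
v 1.042 0.296 -0.195
v 0.531 1.456 0.829
v 1.475 0.363 -0.055
v 0.963 1.523 0.969
v -3.138 0.761 -1.255
v -2.388 1.343 -1.371
v -2.232 -0.263 -0.529
v -1.482 0.319 -0.645
v -2.188 0.563 -0.048
v -2.748 1.196 -0.497
v -1.872 -0.116 -1.403
v -2.432 0.517 -1.852
v -1.605 0.8 -1.463
v -1.8 1.221 -0.626
v -2.82 -0.141 -1.274
v -3.015 0.28 -0.437
v -2.842 1.142 -1.377
v -1.778 -0.062 -0.523
v -2.193 0.082 -0.173
v -1.752 0.424 -0.241
v -3.054 1.056 -0.863
v -2.613 1.398 -0.931
v -2.496 0.94 -0.154
v -2.007 -0.318 -0.969
v -1.566 0.024 -1.037
v -2.868 0.656 -1.659
v -2.427 0.998 -1.727
v -2.124 0.14 -1.746
v -1.941 1.165 -1.499
v -1.409 0.563 -1.072
v -1.638 0.307 -1.518
v -1.967 0.679 -1.781
v -2.056 1.412 -1.007
v -1.524 0.81 -0.58
v -1.939 0.954 -0.229
v -2.268 1.326 -0.493
v -1.596 1.093 -1.061
v -3.096 0.27 -1.32
v -2.564 -0.332 -0.893
v -2.352 -0.246 -1.407
v -2.681 0.126 -1.671
v -3.211 0.517 -0.828
v -2.679 -0.085 -0.401
v -2.653 0.401 -0.119
v -2.982 0.773 -0.382
v -3.024 -0.013 -0.839
v -1.141 1.314 -2.564
v -0.825 1.221 -2.063
v -1.563 0.592 -1.715
v -1.879 0.686 -2.216
v -0.964 1.418 -2
v -1.702 0.789 -1.652
v -1.133 1.598 -2.035
v -1.871 0.969 -1.687
v -1.304 1.729 -2.162
v -2.042 1.1 -1.814
v -1.447 1.788 -2.358
v -2.185 1.159 -2.01
v -1.537 1.765 -2.589
v -2.275 1.136 -2.241
v -1.558 1.664 -2.817
v -2.296 1.035 -2.469
v -1.507 1.503 -3
v -2.245 0.874 -2.652
v -1.393 1.309 -3.108
v -2.131 0.68 -2.76
v -1.236 1.116 -3.122
v -1.973 0.487 -2.775
v -1.061 0.958 -3.04
v -1.799 0.329 -2.692
v -0.901 0.861 -2.875
v -1.639 0.232 -2.527
v -0.782 0.842 -2.656
v -1.52 0.214 -2.309
v -0.726 0.906 -2.422
v -1.463 0.277 -2.074
v -0.741 1.039 -2.212
v -1.478 0.411 -1.864
v -0.276 -2.147 2.4
v 0.72 -2.348 2.768
v -0.644 -0.973 4.04
v 0.782 -1.954 2.499
v 0.635 -1.598 2.212
v 0.307 -1.351 1.961
v -0.136 -1.262 1.798
v -0.607 -1.348 1.754
v -1.012 -1.592 1.838
v -1.272 -1.946 2.033
v -1.334 -2.34 2.301
v -1.187 -2.696 2.589
v -0.859 -2.943 2.839
v -0.416 -3.032 3.003
v 0.055 -2.946 3.047
v 0.46 -2.702 2.963
v -3.228 -2.676 1.337
v -2.642 -2.822 1.251
v -2.992 -2.564 2.763
v -2.661 -2.48 1.227
v -2.86 -2.2 1.238
v -3.176 -2.071 1.281
v -3.509 -2.135 1.341
v -3.752 -2.37 1.4
v -3.829 -2.703 1.439
v -3.716 -3.027 1.445
v -3.447 -3.24 1.418
v -3.109 -3.274 1.364
v -2.809 -3.118 1.302
f 2 1 5
f 2 5 3
f 3 5 6
f 3 6 4
f 5 1 7
f 5 7 6
f 6 7 8
f 6 8 4
f 7 1 9
f 7 9 8
f 8 9 10
f 8 10 4
f 9 1 11
f 9 11 10
f 10 11 12
f 10 12 4
f 11 1 13
f 11 13 12
f 12 13 14
f 12 14 4
f 13 1 15
f 13 15 14
f 14 15 16
f 14 16 4
f 15 1 17
f 15 17 16
f 16 17 18
f 16 18 4
f 17 1 19
f 17 19 18
f 18 19 20
f 18 20 4
f 19 1 21
f 19 21 20
f 20 21 22
f 20 22 4
f 21 1 23
f 21 23 22
f 22 23 24
f 22 24 4
f 23 1 25
f 23 25 24
f 24 25 26
f 24 26 4
f 25 1 27
f 25 27 26
f 26 27 28
f 26 28 4
f 27 1 2
f 27 2 28
f 28 2 3
f 28 3 4
f 29 66 45
f 66 40 69
f 45 69 34
f 66 69 45
f 29 45 41
f 45 34 46
f 41 46 30
f 45 46 41
f 29 41 50
f 41 30 51
f 50 51 36
f 41 51 50
f 29 50 62
f 50 36 65
f 62 65 39
f 50 65 62
f 29 62 66
f 62 39 70
f 66 70 40
f 62 70 66
f 30 46 57
f 46 34 60
f 57 60 38
f 46 60 57
f 34 69 47
f 69 40 68
f 47 68 33
f 69 68 47
f 40 70 67
f 70 39 63
f 67 63 31
f 70 63 67
f 39 65 64
f 65 36 52
f 64 52 35
f 65 52 64
f 36 51 56
f 51 30 53
f 56 53 37
f 51 53 56
f 32 58 44
f 58 38 59
f 44 59 33
f 58 59 44
f 32 44 42
f 44 33 43
f 42 43 31
f 44 43 42
f 32 42 49
f 42 31 48
f 49 48 35
f 42 48 49
f 32 49 54
f 49 35 55
f 54 55 37
f 49 55 54
f 32 54 58
f 54 37 61
f 58 61 38
f 54 61 58
f 33 59 47
f 59 38 60
f 47 60 34
f 59 60 47
f 31 43 67
f 43 33 68
f 67 68 40
f 43 68 67
f 35 48 64
f 48 31 63
f 64 63 39
f 48 63 64
f 37 55 56
f 55 35 52
f 56 52 36
f 55 52 56
f 38 61 57
f 61 37 53
f 57 53 30
f 61 53 57
f 72 71 75
f 72 75 73
f 73 75 76
f 73 76 74
f 75 71 77
f 75 77 76
f 76 77 78
f 76 78 74
f 77 71 79
f 77 79 78
f 78 79 80
f 78 80 74
f 79 71 81
f 79 81 80
f 80 81 82
f 80 82 74
f 81 71 83
f 81 83 82
f 82 83 84
f 82 84 74
f 83 71 85
f 83 85 84
f 84 85 86
f 84 86 74
f 85 71 87
f 85 87 86
f 86 87 88
f 86 88 74
f 87 71 89
f 87 89 88
f 88 89 90
f 88 90 74
f 89 71 91
f 89 91 90
f 90 91 92
f 90 92 74
f 91 71 93
f 91 93 92
f 92 93 94
f 92 94 74
f 93 71 95
f 93 95 94
f 94 95 96
f 94 96 74
f 95 71 97
f 95 97 96
f 96 97 98
f 96 98 74
f 97 71 99
f 97 99 98
f 98 99 100
f 98 100 74
f 99 71 101
f 99 101 100
f 100 101 102
f 100 102 74
f 101 71 72
f 101 72 102
f 102 72 73
f 102 73 74
f 104 103 106
f 104 106 105
f 106 103 107
f 106 107 105
f 107 103 108
f 107 108 105
f 108 103 109
f 108 109 105
f 109 103 110
f 109 110 105
f 110 103 111
f 110 111 105
f 111 103 112
f 111 112 105
f 112 103 113
f 112 113 105
f 113 103 114
f 113 114 105
f 114 103 115
f 114 115 105
f 115 103 116
f 115 116 105
f 116 103 117
f 116 117 105
f 117 103 118
f 117 118 105
f 118 103 104
f 118 104 105
f 120 119 122
f 120 122 121
f 122 119 123
f 122 123 121
f 123 119 124
f 123 124 121
f 124 119 125
f 124 125 121
f 125 119 126
f 125 126 121
f 126 119 127
f 126 127 121
f 127 119 128
f 127 128 121
f 128 119 129
f 128 129 121
f 129 119 130
f 129 130 121
f 130 119 131
f 130 131 121
f 131 119 120
f 131 120 121



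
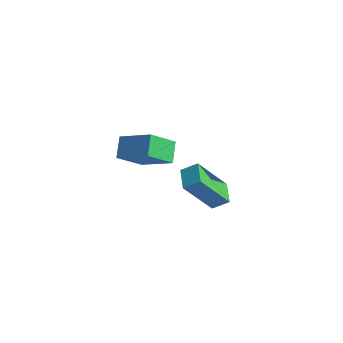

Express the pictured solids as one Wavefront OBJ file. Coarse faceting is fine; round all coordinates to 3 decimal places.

v -2.283 1.234 -0.597
v -2.749 0.334 0.326
v -2.664 1.937 -0.103
v -3.129 1.038 0.82
v -0.951 1.382 0.22
v -1.416 0.483 1.143
v -1.331 2.086 0.714
v -1.797 1.186 1.637
v -2.12 3.494 -2.831
v -1.582 3.894 -2.395
v -1.403 4.452 -4.593
v -0.865 4.852 -4.157
v -1.475 2.768 -2.963
v -0.937 3.168 -2.527
v -0.758 3.726 -4.725
v -0.22 4.126 -4.289
f 2 4 1
f 5 2 1
f 1 4 3
f 3 5 1
f 2 8 4
f 6 2 5
f 6 8 2
f 4 8 3
f 7 5 3
f 3 8 7
f 7 6 5
f 8 6 7
f 10 12 9
f 13 10 9
f 9 12 11
f 11 13 9
f 10 16 12
f 14 10 13
f 14 16 10
f 12 16 11
f 15 13 11
f 11 16 15
f 15 14 13
f 16 14 15



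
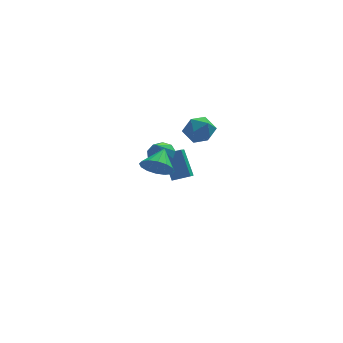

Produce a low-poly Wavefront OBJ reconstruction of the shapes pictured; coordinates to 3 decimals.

v -1.856 1.354 -4.085
v -2.233 2.384 -2.496
v -1.388 3.112 -5.113
v -1.765 4.142 -3.525
v -0.815 1.258 -3.775
v -1.192 2.288 -2.187
v -0.347 3.016 -4.804
v -0.724 4.046 -3.215
v 0.103 1.944 -0.299
v 0.619 1.131 0.035
v -1.319 1.149 -0.035
v -0.803 0.336 0.299
v -0.814 1.194 0.85
v 0.065 1.685 0.687
v -0.765 0.595 -0.687
v 0.114 1.086 -0.85
v 0.083 0.297 -0.205
v 0.053 0.667 0.745
v -0.753 1.613 -0.745
v -0.783 1.983 0.205
v -3.533 -4.364 0.479
v -2.781 -4.921 0.695
v -2.967 -3.296 1.261
v -2.651 -4.685 0.278
v -2.757 -4.363 -0.085
v -3.071 -4.041 -0.298
v -3.509 -3.806 -0.302
v -3.953 -3.721 -0.096
v -4.285 -3.808 0.263
v -4.415 -4.044 0.681
v -4.309 -4.366 1.044
v -3.995 -4.688 1.256
v -3.557 -4.922 1.26
v -3.113 -5.008 1.055
v -2.714 -0.415 -0.766
v -2.099 -0.126 -0.344
v -3.106 -1.205 0.346
v -2.54 0.191 -0.274
v -3.062 0.225 -0.435
v -3.421 -0.041 -0.751
v -3.449 -0.482 -1.074
v -3.134 -0.892 -1.253
v -2.621 -1.078 -1.204
v -2.152 -0.954 -0.951
v -1.946 -0.578 -0.611
f 2 4 1
f 5 2 1
f 1 4 3
f 3 5 1
f 2 8 4
f 6 2 5
f 6 8 2
f 4 8 3
f 7 5 3
f 3 8 7
f 7 6 5
f 8 6 7
f 9 20 14
f 9 14 10
f 9 10 16
f 9 16 19
f 9 19 20
f 10 14 18
f 14 20 13
f 20 19 11
f 19 16 15
f 16 10 17
f 12 18 13
f 12 13 11
f 12 11 15
f 12 15 17
f 12 17 18
f 13 18 14
f 11 13 20
f 15 11 19
f 17 15 16
f 18 17 10
f 22 21 24
f 22 24 23
f 24 21 25
f 24 25 23
f 25 21 26
f 25 26 23
f 26 21 27
f 26 27 23
f 27 21 28
f 27 28 23
f 28 21 29
f 28 29 23
f 29 21 30
f 29 30 23
f 30 21 31
f 30 31 23
f 31 21 32
f 31 32 23
f 32 21 33
f 32 33 23
f 33 21 34
f 33 34 23
f 34 21 22
f 34 22 23
f 36 35 38
f 36 38 37
f 38 35 39
f 38 39 37
f 39 35 40
f 39 40 37
f 40 35 41
f 40 41 37
f 41 35 42
f 41 42 37
f 42 35 43
f 42 43 37
f 43 35 44
f 43 44 37
f 44 35 45
f 44 45 37
f 45 35 36
f 45 36 37



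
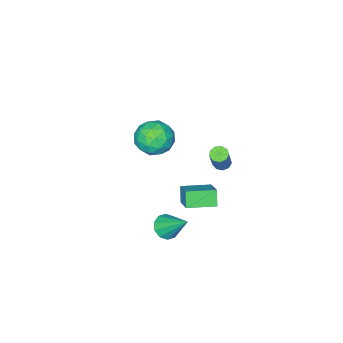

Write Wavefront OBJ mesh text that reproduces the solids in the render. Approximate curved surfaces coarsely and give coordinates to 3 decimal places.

v -3.565 -3.001 -0.913
v -2.513 -2.464 -0.608
v -2.567 -4.536 -1.652
v -1.515 -3.999 -1.347
v -2.261 -4.417 -0.477
v -2.878 -3.469 -0.021
v -2.202 -3.531 -2.239
v -2.819 -2.583 -1.783
v -1.671 -2.792 -1.428
v -1.707 -3.34 -0.338
v -3.373 -3.66 -1.922
v -3.409 -4.208 -0.832
v -3.126 -2.598 -0.696
v -1.954 -4.402 -1.564
v -2.392 -4.648 -1.053
v -1.774 -4.332 -0.874
v -3.341 -3.189 -0.351
v -2.723 -2.873 -0.171
v -2.575 -4.021 -0.094
v -2.357 -4.127 -2.089
v -1.739 -3.811 -1.909
v -3.306 -2.668 -1.386
v -2.688 -2.352 -1.207
v -2.505 -2.979 -2.166
v -2.013 -2.475 -0.998
v -1.427 -3.377 -1.432
v -1.831 -3.102 -1.957
v -2.193 -2.544 -1.689
v -2.035 -2.797 -0.358
v -1.448 -3.699 -0.792
v -1.887 -3.945 -0.281
v -2.249 -3.388 -0.013
v -1.54 -2.989 -0.84
v -3.632 -3.301 -1.468
v -3.045 -4.203 -1.902
v -2.831 -3.612 -2.247
v -3.193 -3.055 -1.979
v -3.653 -3.623 -0.828
v -3.067 -4.525 -1.262
v -2.887 -4.456 -0.571
v -3.249 -3.898 -0.303
v -3.54 -4.011 -1.42
v -1.335 3.026 2.202
v -1.048 3.383 1.976
v -0.419 3.79 3.412
v -0.705 3.434 3.638
v -1.355 3.519 2.071
v -0.726 3.926 3.507
v -1.652 3.425 2.228
v -1.023 3.832 3.664
v -1.801 3.144 2.373
v -1.171 3.551 3.809
v -1.731 2.809 2.437
v -1.102 3.216 3.874
v -1.476 2.575 2.392
v -0.847 2.982 3.828
v -1.155 2.552 2.258
v -0.526 2.96 3.694
v -0.918 2.752 2.097
v -0.289 3.159 3.533
v -0.876 3.08 1.986
v -0.246 3.487 3.422
v 0.114 0.356 -4.541
v 0.911 0.256 -4.376
v -0.014 1.864 -2.999
v 0.869 0.615 -4.731
v 0.538 0.875 -5.013
v 0.045 0.937 -5.115
v -0.421 0.777 -4.997
v -0.683 0.456 -4.705
v -0.64 0.097 -4.35
v -0.309 -0.163 -4.068
v 0.183 -0.225 -3.966
v 0.65 -0.065 -4.084
v -1.219 2.362 -0.147
v -0.565 3.462 0.673
v -0.857 2.784 -1.002
v -0.203 3.884 -0.182
v 0.143 1.456 -0.018
v 0.797 2.556 0.802
v 0.505 1.878 -0.873
v 1.159 2.978 -0.053
f 1 38 17
f 38 12 41
f 17 41 6
f 38 41 17
f 1 17 13
f 17 6 18
f 13 18 2
f 17 18 13
f 1 13 22
f 13 2 23
f 22 23 8
f 13 23 22
f 1 22 34
f 22 8 37
f 34 37 11
f 22 37 34
f 1 34 38
f 34 11 42
f 38 42 12
f 34 42 38
f 2 18 29
f 18 6 32
f 29 32 10
f 18 32 29
f 6 41 19
f 41 12 40
f 19 40 5
f 41 40 19
f 12 42 39
f 42 11 35
f 39 35 3
f 42 35 39
f 11 37 36
f 37 8 24
f 36 24 7
f 37 24 36
f 8 23 28
f 23 2 25
f 28 25 9
f 23 25 28
f 4 30 16
f 30 10 31
f 16 31 5
f 30 31 16
f 4 16 14
f 16 5 15
f 14 15 3
f 16 15 14
f 4 14 21
f 14 3 20
f 21 20 7
f 14 20 21
f 4 21 26
f 21 7 27
f 26 27 9
f 21 27 26
f 4 26 30
f 26 9 33
f 30 33 10
f 26 33 30
f 5 31 19
f 31 10 32
f 19 32 6
f 31 32 19
f 3 15 39
f 15 5 40
f 39 40 12
f 15 40 39
f 7 20 36
f 20 3 35
f 36 35 11
f 20 35 36
f 9 27 28
f 27 7 24
f 28 24 8
f 27 24 28
f 10 33 29
f 33 9 25
f 29 25 2
f 33 25 29
f 44 43 47
f 44 47 45
f 45 47 48
f 45 48 46
f 47 43 49
f 47 49 48
f 48 49 50
f 48 50 46
f 49 43 51
f 49 51 50
f 50 51 52
f 50 52 46
f 51 43 53
f 51 53 52
f 52 53 54
f 52 54 46
f 53 43 55
f 53 55 54
f 54 55 56
f 54 56 46
f 55 43 57
f 55 57 56
f 56 57 58
f 56 58 46
f 57 43 59
f 57 59 58
f 58 59 60
f 58 60 46
f 59 43 61
f 59 61 60
f 60 61 62
f 60 62 46
f 61 43 44
f 61 44 62
f 62 44 45
f 62 45 46
f 64 63 66
f 64 66 65
f 66 63 67
f 66 67 65
f 67 63 68
f 67 68 65
f 68 63 69
f 68 69 65
f 69 63 70
f 69 70 65
f 70 63 71
f 70 71 65
f 71 63 72
f 71 72 65
f 72 63 73
f 72 73 65
f 73 63 74
f 73 74 65
f 74 63 64
f 74 64 65
f 76 78 75
f 79 76 75
f 75 78 77
f 77 79 75
f 76 82 78
f 80 76 79
f 80 82 76
f 78 82 77
f 81 79 77
f 77 82 81
f 81 80 79
f 82 80 81

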